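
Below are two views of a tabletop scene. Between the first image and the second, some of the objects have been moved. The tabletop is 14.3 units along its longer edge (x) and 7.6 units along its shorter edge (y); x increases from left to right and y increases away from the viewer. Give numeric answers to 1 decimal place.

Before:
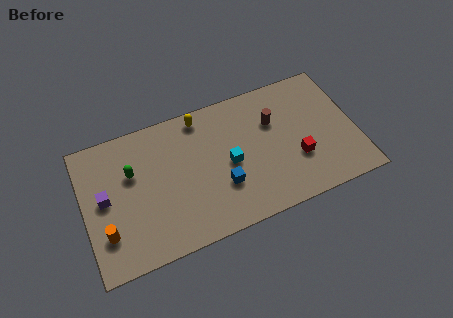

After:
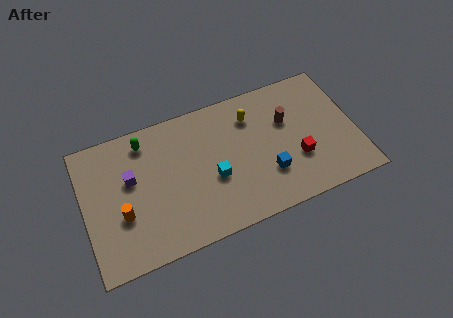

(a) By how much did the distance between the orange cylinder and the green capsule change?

+0.7

The distance was about 3.2 in the first image and 3.9 in the second, so they moved 0.7 units further apart.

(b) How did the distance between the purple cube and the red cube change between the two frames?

-1.3

Before: roughly 10.1 units apart; after: 8.8. That's 1.3 units closer together.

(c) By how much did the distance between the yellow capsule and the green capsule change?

+1.4

Before: roughly 4.2 units apart; after: 5.6. That's 1.4 units further apart.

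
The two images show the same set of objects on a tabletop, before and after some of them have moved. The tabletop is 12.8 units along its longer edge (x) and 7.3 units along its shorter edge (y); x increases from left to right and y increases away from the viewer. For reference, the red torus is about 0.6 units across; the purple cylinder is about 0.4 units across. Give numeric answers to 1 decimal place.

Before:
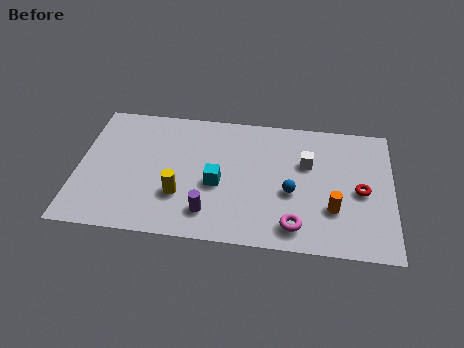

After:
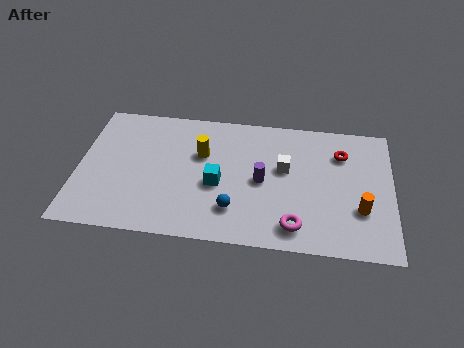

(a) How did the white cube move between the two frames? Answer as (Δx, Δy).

(-0.9, -0.4)

From the two frames, the white cube sits at roughly (9.3, 4.7) before and (8.4, 4.3) after.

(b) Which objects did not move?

the cyan cube and the magenta torus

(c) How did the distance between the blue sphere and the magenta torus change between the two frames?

+0.8

The distance was about 1.8 in the first image and 2.6 in the second, so they moved 0.8 units further apart.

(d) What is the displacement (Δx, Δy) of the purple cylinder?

(2.1, 2.0)

The purple cylinder started near (5.4, 1.5) and ended near (7.5, 3.5).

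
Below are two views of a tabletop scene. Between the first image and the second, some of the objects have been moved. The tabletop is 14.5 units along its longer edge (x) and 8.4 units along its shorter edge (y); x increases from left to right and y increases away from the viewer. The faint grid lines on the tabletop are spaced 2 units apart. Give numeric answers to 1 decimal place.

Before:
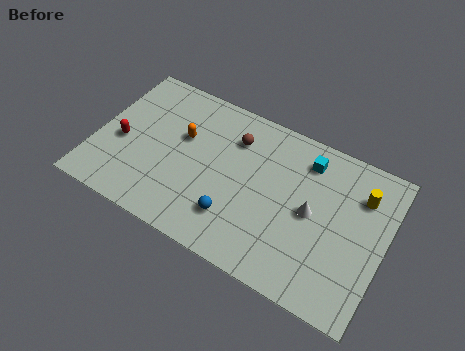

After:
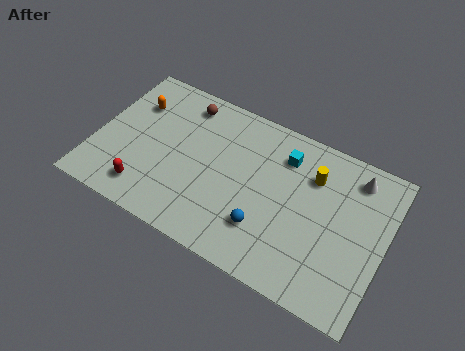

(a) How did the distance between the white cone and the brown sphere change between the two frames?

+4.0

They were about 4.7 units apart before and 8.7 after — 4.0 units further apart.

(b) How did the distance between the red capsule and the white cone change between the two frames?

+1.6

They were about 9.6 units apart before and 11.2 after — 1.6 units further apart.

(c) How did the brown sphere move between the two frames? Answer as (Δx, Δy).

(-2.7, 0.8)

From the two frames, the brown sphere sits at roughly (6.7, 6.3) before and (4.0, 7.1) after.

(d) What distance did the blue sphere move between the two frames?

1.5

The blue sphere was near (7.3, 2.1) before and (8.8, 2.3) after, so it travelled √(1.5² + 0.2²) ≈ 1.5 units.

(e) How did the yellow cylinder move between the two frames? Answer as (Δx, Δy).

(-2.4, -0.1)

From the two frames, the yellow cylinder sits at roughly (13.1, 6.2) before and (10.7, 6.1) after.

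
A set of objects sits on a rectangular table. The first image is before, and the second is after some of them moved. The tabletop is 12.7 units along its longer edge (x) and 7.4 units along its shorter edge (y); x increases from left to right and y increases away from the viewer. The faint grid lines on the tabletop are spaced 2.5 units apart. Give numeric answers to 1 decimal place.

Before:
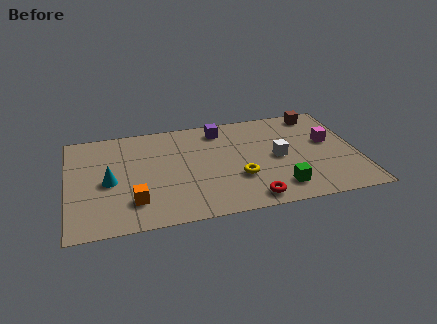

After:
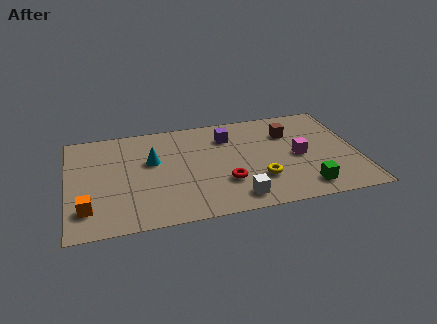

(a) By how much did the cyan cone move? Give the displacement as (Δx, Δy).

(1.9, 1.1)

From the two frames, the cyan cone sits at roughly (1.8, 3.4) before and (3.7, 4.5) after.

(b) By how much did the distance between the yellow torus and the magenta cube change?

-2.3

Before: roughly 4.5 units apart; after: 2.2. That's 2.3 units closer together.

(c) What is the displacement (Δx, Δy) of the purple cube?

(0.3, -0.6)

The purple cube started near (6.8, 6.2) and ended near (7.1, 5.6).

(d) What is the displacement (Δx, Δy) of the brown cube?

(-1.4, -1.2)

The brown cube started near (11.2, 6.5) and ended near (9.8, 5.3).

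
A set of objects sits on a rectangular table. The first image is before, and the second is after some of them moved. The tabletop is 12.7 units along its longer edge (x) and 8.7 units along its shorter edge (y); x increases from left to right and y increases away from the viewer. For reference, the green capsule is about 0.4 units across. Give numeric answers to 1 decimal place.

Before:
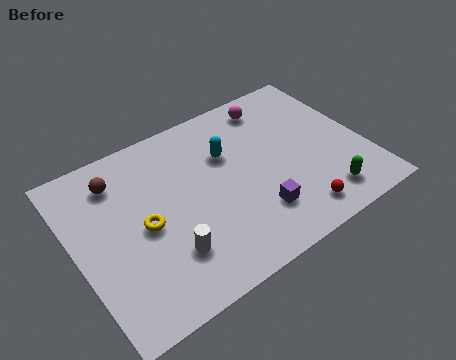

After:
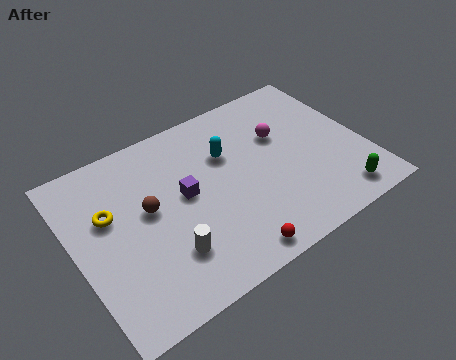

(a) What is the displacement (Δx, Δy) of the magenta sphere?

(0.0, -1.8)

The magenta sphere was at about (9.3, 7.4) and moved to about (9.3, 5.6).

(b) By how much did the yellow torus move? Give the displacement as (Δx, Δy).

(-1.3, 1.3)

The yellow torus started near (2.9, 4.1) and ended near (1.6, 5.4).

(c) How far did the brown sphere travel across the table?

2.3

The brown sphere moved from about (2.2, 6.9) to (3.2, 4.8), a distance of √(1.0² + 2.1²) ≈ 2.3.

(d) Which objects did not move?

the cyan capsule and the white cylinder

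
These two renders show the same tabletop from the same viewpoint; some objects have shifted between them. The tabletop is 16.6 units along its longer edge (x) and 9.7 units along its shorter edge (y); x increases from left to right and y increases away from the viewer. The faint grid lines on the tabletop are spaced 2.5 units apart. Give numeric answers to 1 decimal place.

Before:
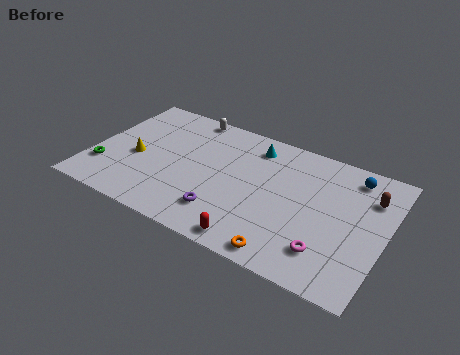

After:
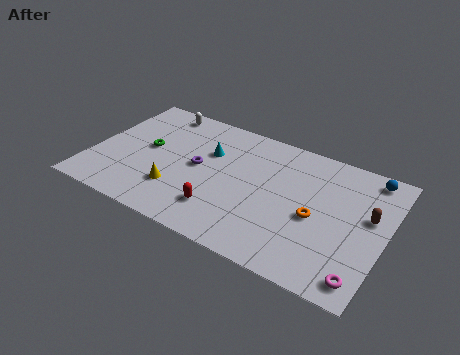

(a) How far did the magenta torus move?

2.2

From (13.7, 2.2) to (15.7, 1.3), the magenta torus covered √(2.0² + 0.9²) ≈ 2.2 units.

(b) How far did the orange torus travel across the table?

3.5

The orange torus was near (11.6, 1.0) before and (12.8, 4.3) after, so it travelled √(1.2² + 3.3²) ≈ 3.5 units.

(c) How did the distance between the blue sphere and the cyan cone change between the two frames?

+3.6

Before: roughly 5.6 units apart; after: 9.2. That's 3.6 units further apart.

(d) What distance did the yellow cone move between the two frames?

3.0

The yellow cone was near (2.5, 4.2) before and (5.1, 2.7) after, so it travelled √(2.6² + 1.5²) ≈ 3.0 units.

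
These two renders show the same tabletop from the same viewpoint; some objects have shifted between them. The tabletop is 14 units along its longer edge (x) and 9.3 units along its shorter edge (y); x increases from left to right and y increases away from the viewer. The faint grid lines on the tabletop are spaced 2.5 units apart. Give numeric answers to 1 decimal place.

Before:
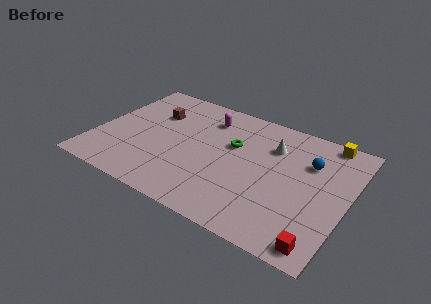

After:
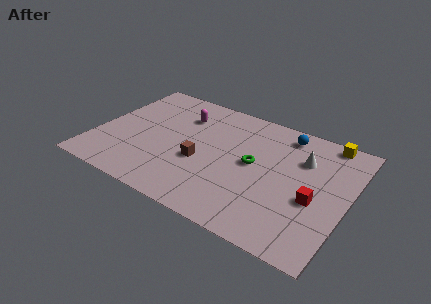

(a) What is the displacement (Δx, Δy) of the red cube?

(-0.7, 2.8)

The red cube was at about (13.0, 1.0) and moved to about (12.3, 3.8).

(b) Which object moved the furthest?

the brown cube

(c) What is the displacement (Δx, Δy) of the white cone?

(1.7, -0.2)

From the two frames, the white cone sits at roughly (9.6, 6.7) before and (11.3, 6.5) after.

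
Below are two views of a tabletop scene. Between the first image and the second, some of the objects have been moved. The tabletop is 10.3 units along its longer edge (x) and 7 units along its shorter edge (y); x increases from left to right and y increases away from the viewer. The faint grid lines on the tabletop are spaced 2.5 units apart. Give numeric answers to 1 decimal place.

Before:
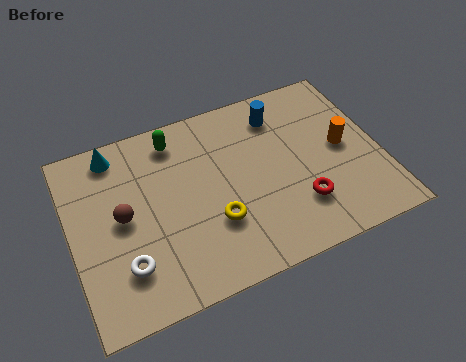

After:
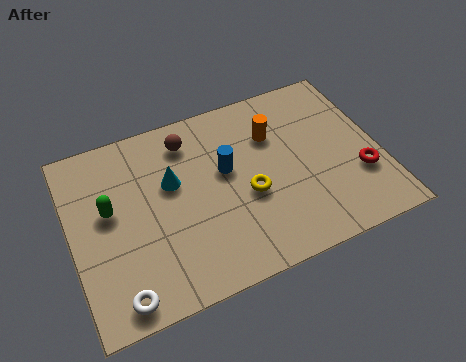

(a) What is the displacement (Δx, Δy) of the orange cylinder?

(-2.2, 1.3)

From the two frames, the orange cylinder sits at roughly (9.1, 3.6) before and (6.9, 4.9) after.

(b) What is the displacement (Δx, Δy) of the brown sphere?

(2.4, 2.1)

The brown sphere started near (1.7, 3.6) and ended near (4.1, 5.7).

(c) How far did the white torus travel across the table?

1.0

The white torus moved from about (1.6, 1.8) to (1.3, 0.8), a distance of √(0.3² + 1.0²) ≈ 1.0.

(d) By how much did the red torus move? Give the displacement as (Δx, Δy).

(2.1, 0.4)

The red torus was at about (7.4, 1.9) and moved to about (9.5, 2.3).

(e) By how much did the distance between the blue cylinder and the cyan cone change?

-3.7

The distance was about 5.5 in the first image and 1.8 in the second, so they moved 3.7 units closer together.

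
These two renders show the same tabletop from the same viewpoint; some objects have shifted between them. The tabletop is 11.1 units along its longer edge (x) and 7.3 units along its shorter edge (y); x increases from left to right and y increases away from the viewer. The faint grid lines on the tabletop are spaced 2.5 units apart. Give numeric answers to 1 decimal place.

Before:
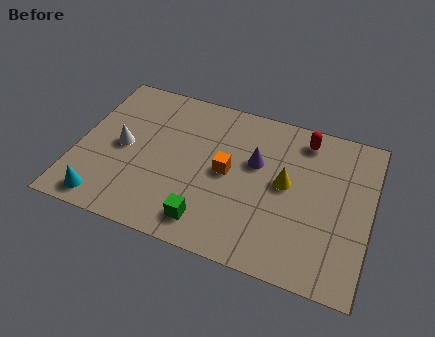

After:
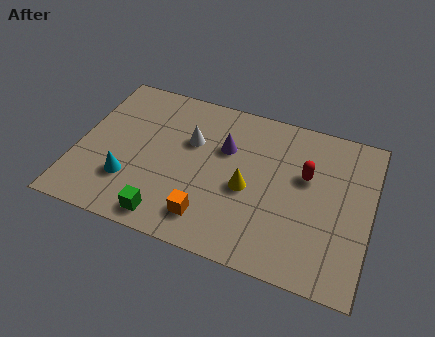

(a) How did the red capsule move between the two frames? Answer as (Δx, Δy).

(0.2, -1.7)

The red capsule started near (8.4, 6.2) and ended near (8.6, 4.5).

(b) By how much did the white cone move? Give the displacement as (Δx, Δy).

(2.5, 1.1)

The white cone was at about (1.7, 3.6) and moved to about (4.2, 4.7).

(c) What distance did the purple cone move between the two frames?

1.2

The purple cone moved from about (6.7, 4.5) to (5.5, 4.8), a distance of √(1.2² + 0.3²) ≈ 1.2.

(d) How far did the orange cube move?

2.4

From (5.7, 3.7) to (5.2, 1.4), the orange cube covered √(0.5² + 2.3²) ≈ 2.4 units.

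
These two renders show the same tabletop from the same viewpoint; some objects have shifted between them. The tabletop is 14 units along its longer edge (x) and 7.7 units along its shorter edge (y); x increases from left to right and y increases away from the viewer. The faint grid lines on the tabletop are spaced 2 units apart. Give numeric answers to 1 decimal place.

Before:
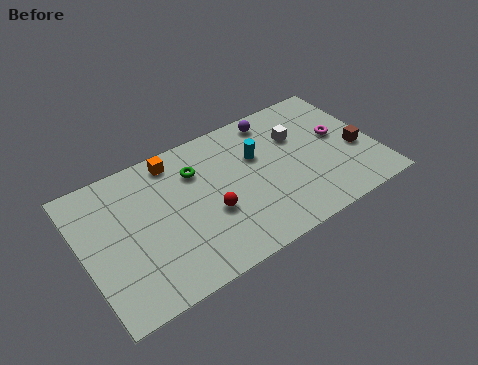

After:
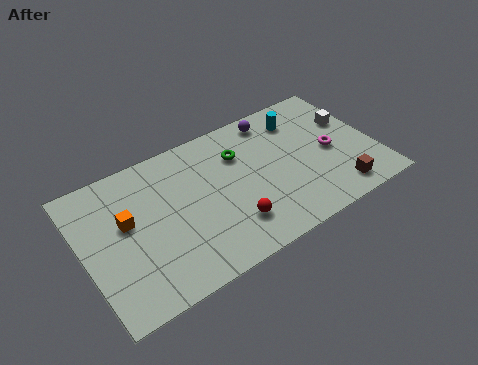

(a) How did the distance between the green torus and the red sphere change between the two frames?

+1.1

They were about 2.6 units apart before and 3.7 after — 1.1 units further apart.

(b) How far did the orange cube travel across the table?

3.4

The orange cube was near (4.7, 6.7) before and (2.1, 4.5) after, so it travelled √(2.6² + 2.2²) ≈ 3.4 units.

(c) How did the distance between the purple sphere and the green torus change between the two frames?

-1.9

Before: roughly 4.1 units apart; after: 2.2. That's 1.9 units closer together.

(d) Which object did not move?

the purple sphere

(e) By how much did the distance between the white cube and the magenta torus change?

-0.3

They were about 2.1 units apart before and 1.8 after — 0.3 units closer together.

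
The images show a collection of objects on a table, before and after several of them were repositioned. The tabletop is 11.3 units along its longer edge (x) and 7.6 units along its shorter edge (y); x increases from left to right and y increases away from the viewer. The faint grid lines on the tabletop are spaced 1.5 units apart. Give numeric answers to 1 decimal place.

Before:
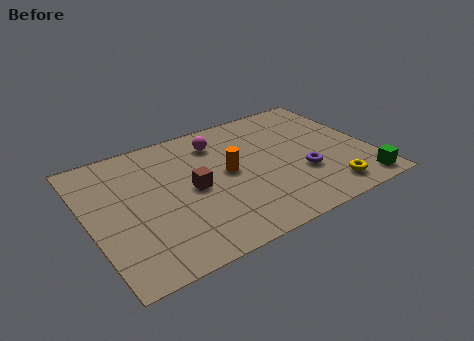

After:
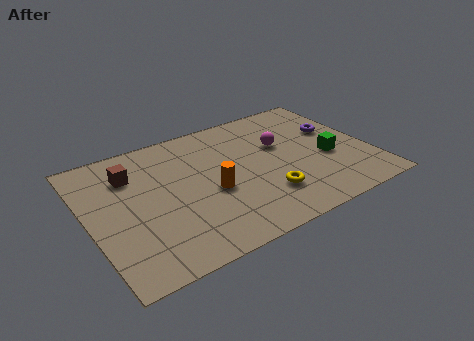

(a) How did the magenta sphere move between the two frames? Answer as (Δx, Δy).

(2.4, -1.3)

The magenta sphere started near (5.5, 6.0) and ended near (7.9, 4.7).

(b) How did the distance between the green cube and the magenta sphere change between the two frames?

-4.8

The distance was about 7.1 in the first image and 2.3 in the second, so they moved 4.8 units closer together.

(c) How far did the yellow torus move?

2.5

The yellow torus was near (9.2, 1.2) before and (6.8, 2.0) after, so it travelled √(2.4² + 0.8²) ≈ 2.5 units.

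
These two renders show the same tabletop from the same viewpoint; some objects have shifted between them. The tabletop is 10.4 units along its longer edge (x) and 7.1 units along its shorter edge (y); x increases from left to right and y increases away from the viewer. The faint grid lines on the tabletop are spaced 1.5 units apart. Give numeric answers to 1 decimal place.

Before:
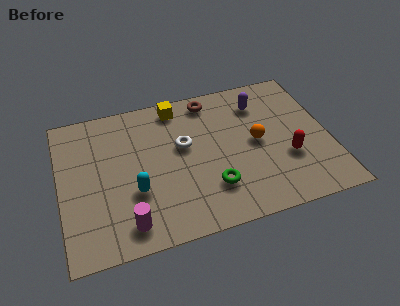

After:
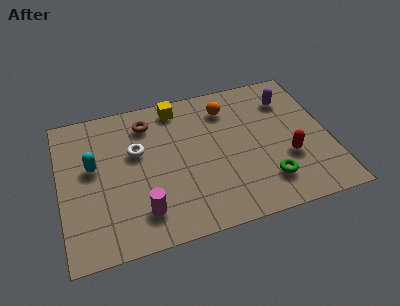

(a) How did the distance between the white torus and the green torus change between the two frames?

+3.1

Before: roughly 2.5 units apart; after: 5.6. That's 3.1 units further apart.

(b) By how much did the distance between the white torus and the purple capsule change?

+2.7

They were about 3.4 units apart before and 6.1 after — 2.7 units further apart.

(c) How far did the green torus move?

2.1

The green torus was near (5.7, 1.9) before and (7.8, 1.6) after, so it travelled √(2.1² + 0.3²) ≈ 2.1 units.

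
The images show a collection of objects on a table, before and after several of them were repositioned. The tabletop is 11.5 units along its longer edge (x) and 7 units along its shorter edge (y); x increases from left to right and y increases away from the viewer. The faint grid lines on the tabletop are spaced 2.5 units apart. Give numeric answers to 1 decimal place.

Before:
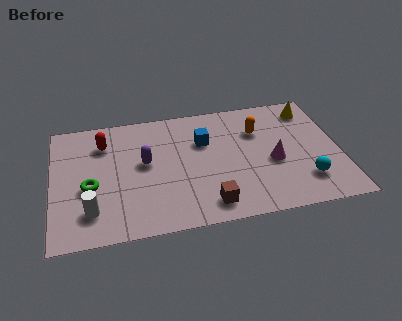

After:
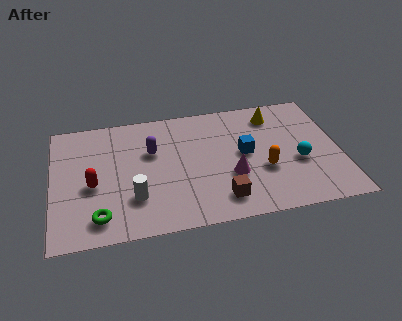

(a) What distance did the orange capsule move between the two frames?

2.3

The orange capsule was near (8.3, 4.9) before and (8.4, 2.6) after, so it travelled √(0.1² + 2.3²) ≈ 2.3 units.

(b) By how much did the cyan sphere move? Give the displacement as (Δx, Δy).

(-0.2, 1.1)

The cyan sphere started near (10.0, 1.7) and ended near (9.8, 2.8).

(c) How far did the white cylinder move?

1.7

From (1.5, 1.6) to (3.2, 2.0), the white cylinder covered √(1.7² + 0.4²) ≈ 1.7 units.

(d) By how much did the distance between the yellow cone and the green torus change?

-1.0

Before: roughly 9.5 units apart; after: 8.5. That's 1.0 units closer together.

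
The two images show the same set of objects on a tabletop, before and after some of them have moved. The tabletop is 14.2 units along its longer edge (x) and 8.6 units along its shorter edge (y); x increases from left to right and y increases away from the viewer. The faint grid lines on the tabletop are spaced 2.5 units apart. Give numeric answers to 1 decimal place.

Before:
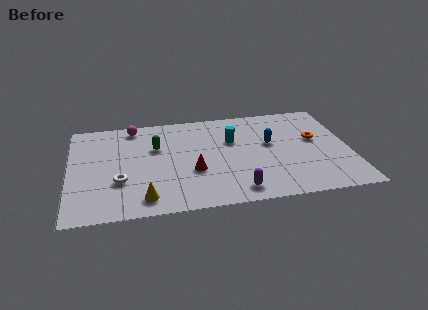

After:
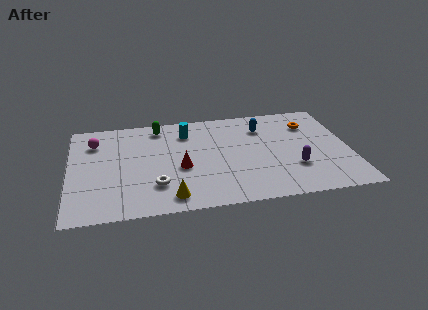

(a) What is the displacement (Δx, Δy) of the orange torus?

(-0.2, 1.4)

The orange torus started near (12.5, 5.0) and ended near (12.3, 6.4).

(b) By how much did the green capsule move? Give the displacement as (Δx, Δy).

(0.2, 1.8)

The green capsule was at about (4.4, 5.6) and moved to about (4.6, 7.4).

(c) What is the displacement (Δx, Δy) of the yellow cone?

(1.3, -0.1)

The yellow cone was at about (3.7, 1.3) and moved to about (5.0, 1.2).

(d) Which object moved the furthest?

the purple capsule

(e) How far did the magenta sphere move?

2.3

From (3.3, 7.6) to (1.3, 6.5), the magenta sphere covered √(2.0² + 1.1²) ≈ 2.3 units.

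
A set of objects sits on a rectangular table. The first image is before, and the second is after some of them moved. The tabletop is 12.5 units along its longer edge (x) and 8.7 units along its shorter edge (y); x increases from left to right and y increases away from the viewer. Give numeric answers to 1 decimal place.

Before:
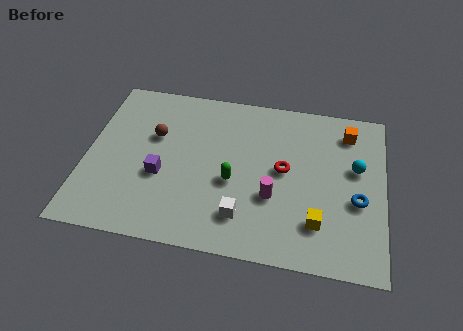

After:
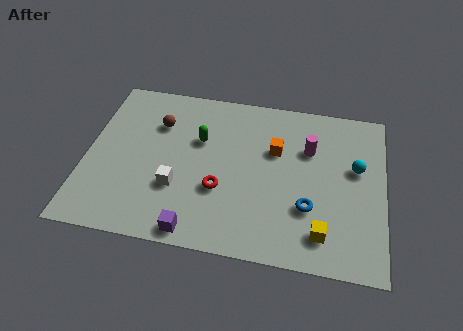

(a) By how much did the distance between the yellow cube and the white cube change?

+3.1

They were about 3.1 units apart before and 6.2 after — 3.1 units further apart.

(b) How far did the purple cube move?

3.1

From (3.2, 3.4) to (4.8, 0.8), the purple cube covered √(1.6² + 2.6²) ≈ 3.1 units.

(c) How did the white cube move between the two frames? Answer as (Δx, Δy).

(-2.8, 1.0)

From the two frames, the white cube sits at roughly (6.7, 1.9) before and (3.9, 2.9) after.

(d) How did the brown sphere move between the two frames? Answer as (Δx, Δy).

(0.1, 0.7)

The brown sphere started near (2.8, 5.5) and ended near (2.9, 6.2).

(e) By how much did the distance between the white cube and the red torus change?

-1.3

The distance was about 3.1 in the first image and 1.8 in the second, so they moved 1.3 units closer together.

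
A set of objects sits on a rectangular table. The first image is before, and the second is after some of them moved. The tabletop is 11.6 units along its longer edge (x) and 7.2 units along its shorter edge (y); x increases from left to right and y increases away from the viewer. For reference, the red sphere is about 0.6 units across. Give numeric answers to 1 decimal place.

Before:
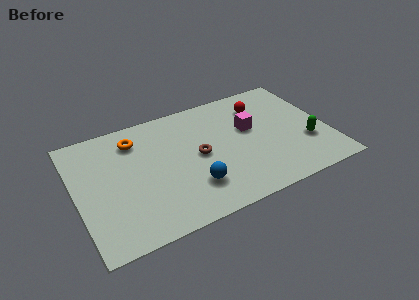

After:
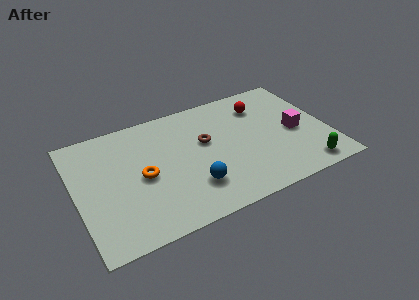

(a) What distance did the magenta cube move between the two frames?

2.2

The magenta cube moved from about (8.1, 4.3) to (10.1, 3.3), a distance of √(2.0² + 1.0²) ≈ 2.2.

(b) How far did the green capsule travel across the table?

1.5

The green capsule was near (10.5, 2.4) before and (10.2, 0.9) after, so it travelled √(0.3² + 1.5²) ≈ 1.5 units.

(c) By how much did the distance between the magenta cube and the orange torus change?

+1.7

They were about 5.4 units apart before and 7.1 after — 1.7 units further apart.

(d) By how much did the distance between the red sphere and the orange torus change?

+0.3

The distance was about 5.9 in the first image and 6.2 in the second, so they moved 0.3 units further apart.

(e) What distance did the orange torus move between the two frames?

2.3

From (2.9, 5.7) to (3.0, 3.4), the orange torus covered √(0.1² + 2.3²) ≈ 2.3 units.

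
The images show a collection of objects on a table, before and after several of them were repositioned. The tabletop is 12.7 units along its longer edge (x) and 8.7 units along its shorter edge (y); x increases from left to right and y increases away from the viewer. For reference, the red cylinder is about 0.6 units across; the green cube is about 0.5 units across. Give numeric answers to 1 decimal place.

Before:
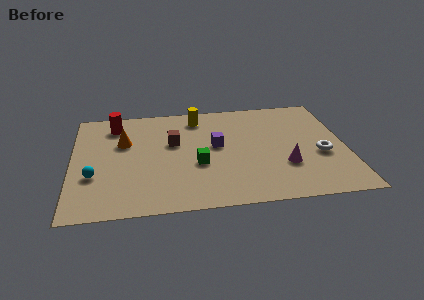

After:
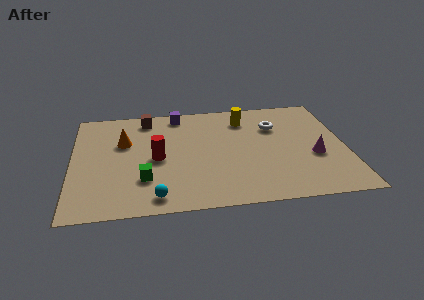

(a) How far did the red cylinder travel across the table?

3.6

The red cylinder was near (2.0, 7.1) before and (3.9, 4.1) after, so it travelled √(1.9² + 3.0²) ≈ 3.6 units.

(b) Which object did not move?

the orange cone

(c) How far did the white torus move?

3.3

The white torus was near (11.5, 3.5) before and (9.5, 6.1) after, so it travelled √(2.0² + 2.6²) ≈ 3.3 units.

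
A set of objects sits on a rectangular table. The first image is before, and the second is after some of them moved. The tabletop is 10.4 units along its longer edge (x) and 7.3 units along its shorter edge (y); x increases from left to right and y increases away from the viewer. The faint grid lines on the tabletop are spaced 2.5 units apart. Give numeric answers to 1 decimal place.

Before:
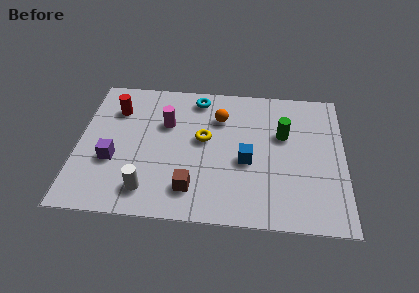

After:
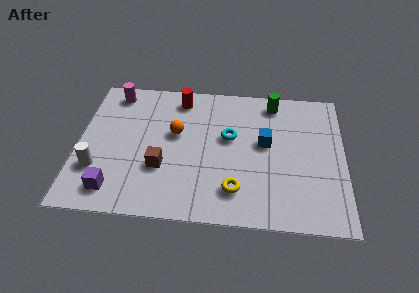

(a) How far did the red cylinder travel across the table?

2.6

From (1.4, 5.4) to (3.9, 6.2), the red cylinder covered √(2.5² + 0.8²) ≈ 2.6 units.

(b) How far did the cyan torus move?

2.4

The cyan torus was near (4.6, 6.3) before and (5.9, 4.3) after, so it travelled √(1.3² + 2.0²) ≈ 2.4 units.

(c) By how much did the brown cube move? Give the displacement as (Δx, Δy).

(-1.2, 1.0)

From the two frames, the brown cube sits at roughly (4.5, 1.5) before and (3.3, 2.5) after.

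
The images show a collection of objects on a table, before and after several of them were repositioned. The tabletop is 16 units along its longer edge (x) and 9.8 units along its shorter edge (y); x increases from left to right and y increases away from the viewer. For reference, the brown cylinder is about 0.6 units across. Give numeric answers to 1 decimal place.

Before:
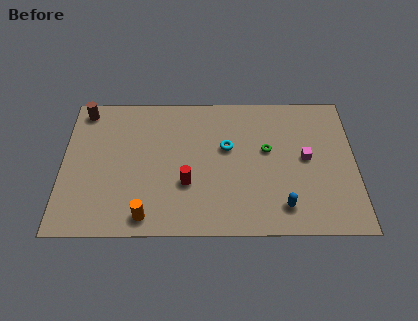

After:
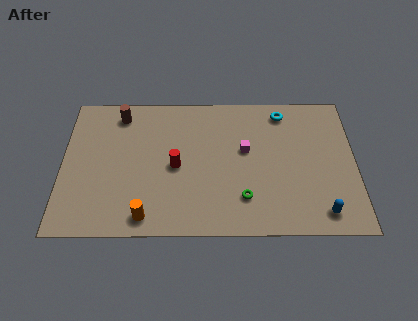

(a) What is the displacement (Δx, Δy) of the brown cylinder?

(2.0, -0.3)

From the two frames, the brown cylinder sits at roughly (1.1, 8.6) before and (3.1, 8.3) after.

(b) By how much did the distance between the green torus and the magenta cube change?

+1.1

The distance was about 2.2 in the first image and 3.3 in the second, so they moved 1.1 units further apart.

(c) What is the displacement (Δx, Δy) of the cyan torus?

(3.1, 2.5)

From the two frames, the cyan torus sits at roughly (9.0, 5.9) before and (12.1, 8.4) after.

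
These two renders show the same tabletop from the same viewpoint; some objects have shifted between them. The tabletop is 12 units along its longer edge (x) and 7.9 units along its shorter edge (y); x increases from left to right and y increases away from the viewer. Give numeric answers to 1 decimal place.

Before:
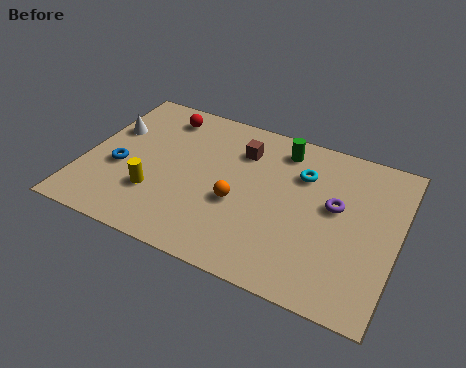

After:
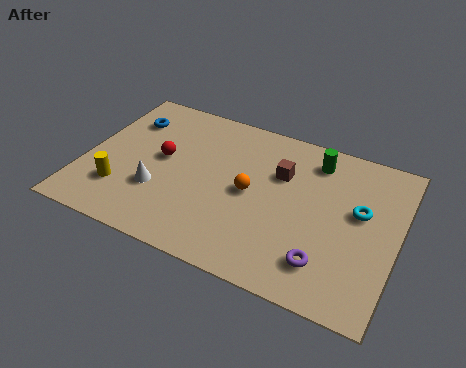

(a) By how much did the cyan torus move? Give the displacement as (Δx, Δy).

(2.3, -1.0)

The cyan torus was at about (8.2, 5.6) and moved to about (10.5, 4.6).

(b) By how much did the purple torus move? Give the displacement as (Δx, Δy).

(-0.1, -2.8)

The purple torus started near (9.6, 4.5) and ended near (9.5, 1.7).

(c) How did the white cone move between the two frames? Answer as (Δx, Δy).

(2.2, -2.5)

From the two frames, the white cone sits at roughly (0.8, 5.1) before and (3.0, 2.6) after.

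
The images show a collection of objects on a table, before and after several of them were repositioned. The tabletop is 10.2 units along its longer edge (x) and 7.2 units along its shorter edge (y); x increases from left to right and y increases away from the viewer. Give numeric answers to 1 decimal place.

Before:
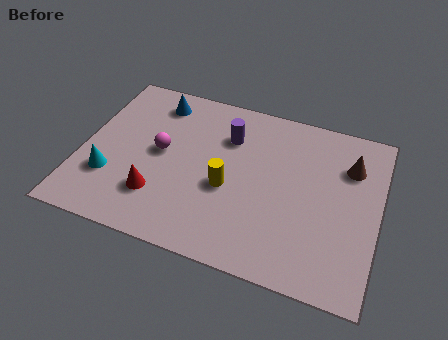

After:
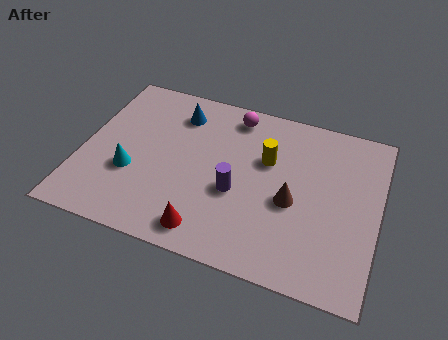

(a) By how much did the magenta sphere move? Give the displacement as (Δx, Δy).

(2.3, 2.4)

From the two frames, the magenta sphere sits at roughly (2.7, 3.8) before and (5.0, 6.2) after.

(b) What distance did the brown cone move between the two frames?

2.8

From (9.1, 5.2) to (7.3, 3.1), the brown cone covered √(1.8² + 2.1²) ≈ 2.8 units.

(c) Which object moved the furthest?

the magenta sphere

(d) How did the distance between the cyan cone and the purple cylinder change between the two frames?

-1.2

The distance was about 4.8 in the first image and 3.6 in the second, so they moved 1.2 units closer together.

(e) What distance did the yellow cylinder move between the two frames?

2.0

The yellow cylinder was near (5.1, 3.0) before and (6.3, 4.6) after, so it travelled √(1.2² + 1.6²) ≈ 2.0 units.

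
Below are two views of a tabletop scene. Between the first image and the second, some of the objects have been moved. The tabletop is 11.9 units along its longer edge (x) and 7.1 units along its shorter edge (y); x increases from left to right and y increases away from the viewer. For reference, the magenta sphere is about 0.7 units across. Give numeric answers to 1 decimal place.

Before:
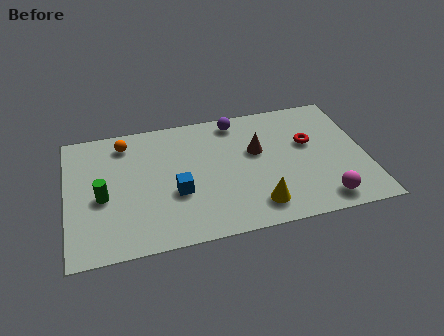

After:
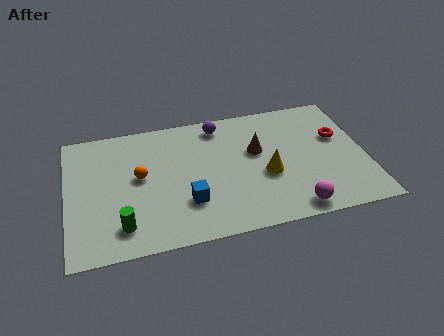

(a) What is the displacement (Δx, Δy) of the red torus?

(1.2, 0.1)

The red torus started near (9.7, 4.3) and ended near (10.9, 4.4).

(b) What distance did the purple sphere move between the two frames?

0.7

The purple sphere moved from about (6.9, 6.2) to (6.2, 6.1), a distance of √(0.7² + 0.1²) ≈ 0.7.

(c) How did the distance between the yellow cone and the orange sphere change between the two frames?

-1.7

The distance was about 6.8 in the first image and 5.1 in the second, so they moved 1.7 units closer together.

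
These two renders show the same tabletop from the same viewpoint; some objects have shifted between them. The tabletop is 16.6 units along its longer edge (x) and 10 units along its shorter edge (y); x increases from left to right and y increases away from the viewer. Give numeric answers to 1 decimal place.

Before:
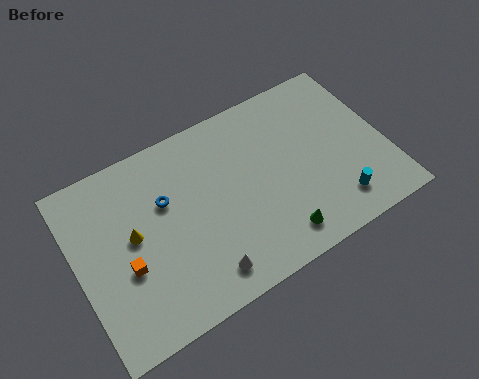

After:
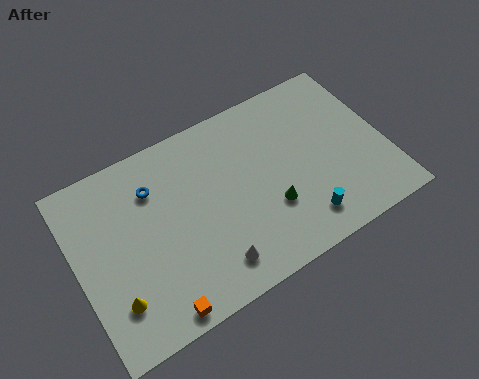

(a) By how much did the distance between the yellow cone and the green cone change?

+0.4

The distance was about 8.1 in the first image and 8.5 in the second, so they moved 0.4 units further apart.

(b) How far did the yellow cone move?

3.2

From (3.0, 5.4) to (1.6, 2.5), the yellow cone covered √(1.4² + 2.9²) ≈ 3.2 units.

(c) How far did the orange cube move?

3.2

From (2.4, 3.9) to (3.6, 0.9), the orange cube covered √(1.2² + 3.0²) ≈ 3.2 units.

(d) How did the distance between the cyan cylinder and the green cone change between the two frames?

-1.2

The distance was about 3.3 in the first image and 2.1 in the second, so they moved 1.2 units closer together.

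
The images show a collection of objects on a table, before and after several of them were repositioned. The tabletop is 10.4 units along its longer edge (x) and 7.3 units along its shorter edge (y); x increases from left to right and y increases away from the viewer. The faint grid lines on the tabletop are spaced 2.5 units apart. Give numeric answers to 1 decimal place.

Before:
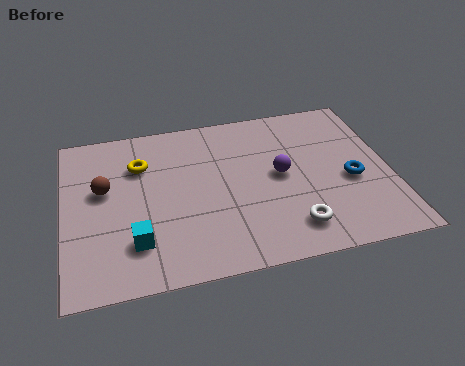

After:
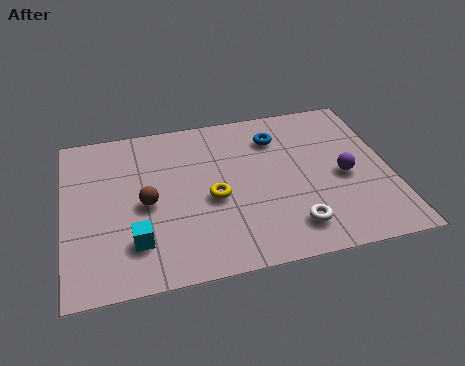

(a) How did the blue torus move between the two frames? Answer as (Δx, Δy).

(-2.2, 2.5)

From the two frames, the blue torus sits at roughly (9.1, 3.1) before and (6.9, 5.6) after.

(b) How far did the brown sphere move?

1.6

The brown sphere moved from about (1.3, 4.3) to (2.6, 3.4), a distance of √(1.3² + 0.9²) ≈ 1.6.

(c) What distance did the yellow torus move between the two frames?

3.0

From (2.5, 5.2) to (4.7, 3.2), the yellow torus covered √(2.2² + 2.0²) ≈ 3.0 units.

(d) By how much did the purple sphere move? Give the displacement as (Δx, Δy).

(2.0, -0.5)

The purple sphere was at about (6.9, 3.8) and moved to about (8.9, 3.3).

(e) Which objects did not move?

the white torus and the cyan cube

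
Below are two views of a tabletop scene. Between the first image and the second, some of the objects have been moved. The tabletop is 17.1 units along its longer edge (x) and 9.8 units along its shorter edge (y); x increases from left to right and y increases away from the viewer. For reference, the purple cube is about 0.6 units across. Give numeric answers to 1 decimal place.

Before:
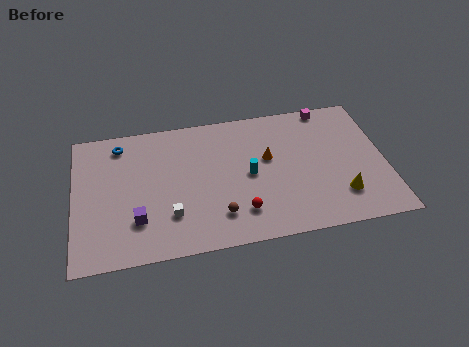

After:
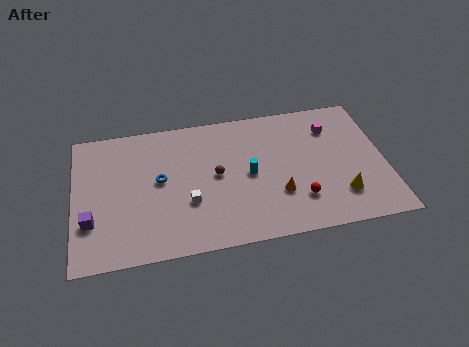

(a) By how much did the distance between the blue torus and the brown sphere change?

-4.9

Before: roughly 8.0 units apart; after: 3.1. That's 4.9 units closer together.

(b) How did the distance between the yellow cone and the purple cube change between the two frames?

+2.5

Before: roughly 11.1 units apart; after: 13.6. That's 2.5 units further apart.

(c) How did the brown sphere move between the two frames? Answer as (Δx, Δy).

(0.0, 2.9)

From the two frames, the brown sphere sits at roughly (7.8, 2.2) before and (7.8, 5.1) after.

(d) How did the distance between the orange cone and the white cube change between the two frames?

-1.4

They were about 6.3 units apart before and 4.9 after — 1.4 units closer together.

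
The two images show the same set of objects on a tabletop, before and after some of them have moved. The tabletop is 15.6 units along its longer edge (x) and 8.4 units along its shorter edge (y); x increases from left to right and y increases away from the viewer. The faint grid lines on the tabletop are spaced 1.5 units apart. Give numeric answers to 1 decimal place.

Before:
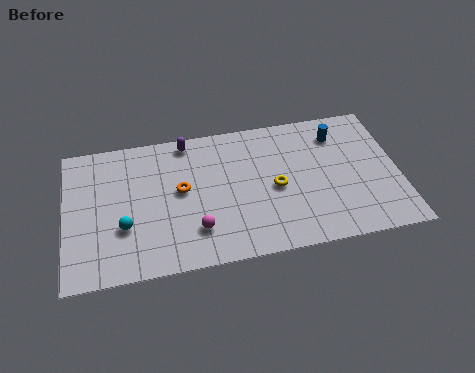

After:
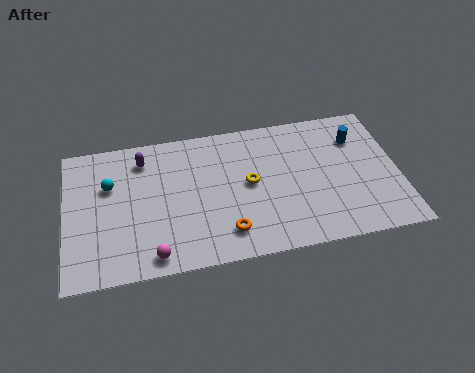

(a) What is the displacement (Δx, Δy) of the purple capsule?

(-2.1, -0.7)

From the two frames, the purple capsule sits at roughly (5.8, 7.5) before and (3.7, 6.8) after.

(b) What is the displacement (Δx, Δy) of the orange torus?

(2.0, -2.9)

The orange torus was at about (5.4, 4.6) and moved to about (7.4, 1.7).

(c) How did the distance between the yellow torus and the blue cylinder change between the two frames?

+1.4

They were about 4.1 units apart before and 5.5 after — 1.4 units further apart.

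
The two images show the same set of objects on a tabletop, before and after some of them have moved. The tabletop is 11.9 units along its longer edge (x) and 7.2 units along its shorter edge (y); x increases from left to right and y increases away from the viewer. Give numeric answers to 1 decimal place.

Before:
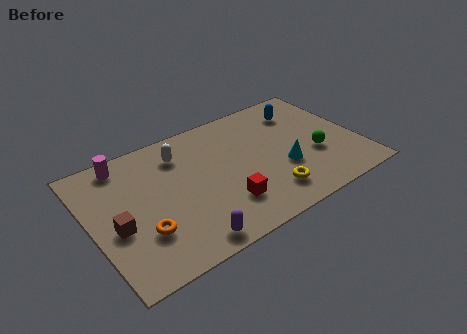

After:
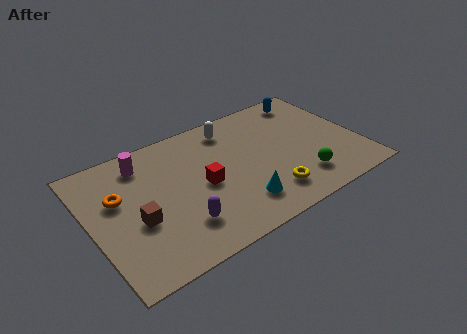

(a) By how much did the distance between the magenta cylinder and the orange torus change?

-2.2

Before: roughly 4.1 units apart; after: 1.9. That's 2.2 units closer together.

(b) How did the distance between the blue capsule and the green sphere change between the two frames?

+1.9

The distance was about 2.9 in the first image and 4.8 in the second, so they moved 1.9 units further apart.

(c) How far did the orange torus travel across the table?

2.4

From (2.0, 2.2) to (1.3, 4.5), the orange torus covered √(0.7² + 2.3²) ≈ 2.4 units.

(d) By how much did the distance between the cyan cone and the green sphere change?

+1.3

They were about 1.5 units apart before and 2.8 after — 1.3 units further apart.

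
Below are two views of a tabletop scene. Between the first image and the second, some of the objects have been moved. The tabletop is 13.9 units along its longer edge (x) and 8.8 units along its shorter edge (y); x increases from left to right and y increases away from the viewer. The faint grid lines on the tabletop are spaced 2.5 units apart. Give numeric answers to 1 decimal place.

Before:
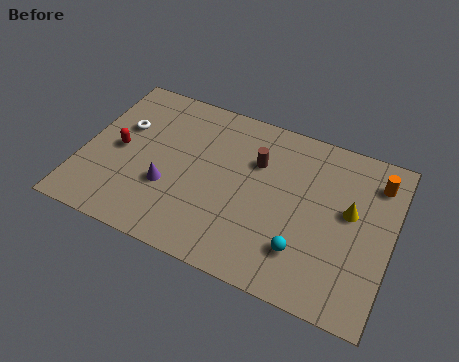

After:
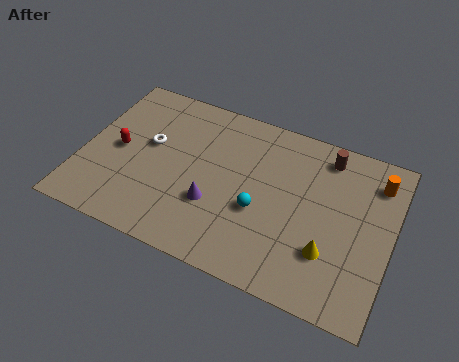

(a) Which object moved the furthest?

the brown cylinder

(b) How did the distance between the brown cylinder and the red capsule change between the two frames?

+3.3

The distance was about 6.3 in the first image and 9.6 in the second, so they moved 3.3 units further apart.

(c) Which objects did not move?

the orange cylinder and the red capsule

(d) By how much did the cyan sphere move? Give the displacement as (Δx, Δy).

(-2.1, 1.3)

From the two frames, the cyan sphere sits at roughly (10.2, 2.2) before and (8.1, 3.5) after.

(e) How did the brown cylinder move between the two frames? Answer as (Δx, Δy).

(3.0, 1.5)

The brown cylinder started near (7.7, 6.0) and ended near (10.7, 7.5).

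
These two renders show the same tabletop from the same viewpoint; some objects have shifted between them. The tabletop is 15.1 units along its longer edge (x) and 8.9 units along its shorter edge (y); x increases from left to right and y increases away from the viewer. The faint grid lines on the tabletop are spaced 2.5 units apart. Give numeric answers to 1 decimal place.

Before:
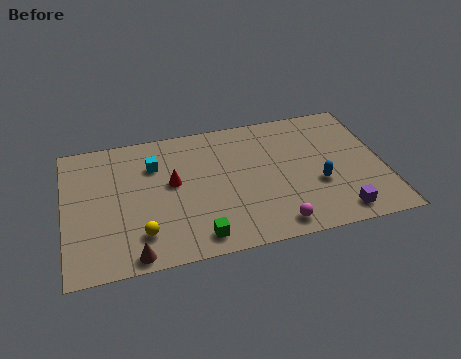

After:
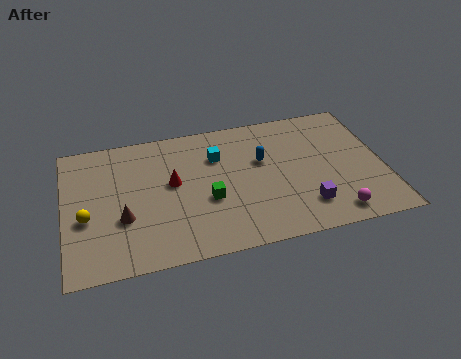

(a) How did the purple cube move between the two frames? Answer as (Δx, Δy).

(-1.5, 0.8)

The purple cube was at about (12.7, 1.2) and moved to about (11.2, 2.0).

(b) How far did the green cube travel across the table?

2.4

The green cube moved from about (6.1, 1.2) to (6.7, 3.5), a distance of √(0.6² + 2.3²) ≈ 2.4.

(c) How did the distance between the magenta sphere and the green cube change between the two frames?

+2.6

They were about 3.6 units apart before and 6.2 after — 2.6 units further apart.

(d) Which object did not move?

the red cone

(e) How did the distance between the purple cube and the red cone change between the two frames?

-1.7

The distance was about 8.5 in the first image and 6.8 in the second, so they moved 1.7 units closer together.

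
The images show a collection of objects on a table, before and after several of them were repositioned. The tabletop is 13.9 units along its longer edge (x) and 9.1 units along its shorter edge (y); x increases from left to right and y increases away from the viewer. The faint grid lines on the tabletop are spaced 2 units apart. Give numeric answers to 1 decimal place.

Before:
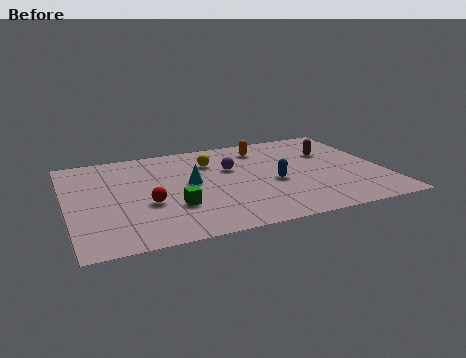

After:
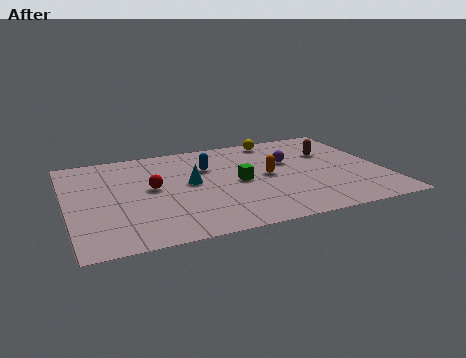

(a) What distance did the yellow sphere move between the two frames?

3.4

From (6.5, 6.7) to (9.6, 8.1), the yellow sphere covered √(3.1² + 1.4²) ≈ 3.4 units.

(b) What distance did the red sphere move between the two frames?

1.4

From (3.4, 3.5) to (3.7, 4.9), the red sphere covered √(0.3² + 1.4²) ≈ 1.4 units.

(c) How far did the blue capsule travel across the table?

3.5

The blue capsule was near (9.0, 3.9) before and (6.3, 6.2) after, so it travelled √(2.7² + 2.3²) ≈ 3.5 units.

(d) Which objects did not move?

the cyan cone and the brown capsule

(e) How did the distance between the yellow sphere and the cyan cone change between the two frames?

+3.2

Before: roughly 2.1 units apart; after: 5.3. That's 3.2 units further apart.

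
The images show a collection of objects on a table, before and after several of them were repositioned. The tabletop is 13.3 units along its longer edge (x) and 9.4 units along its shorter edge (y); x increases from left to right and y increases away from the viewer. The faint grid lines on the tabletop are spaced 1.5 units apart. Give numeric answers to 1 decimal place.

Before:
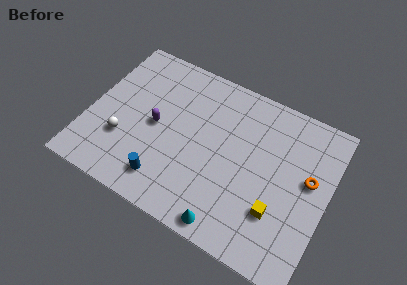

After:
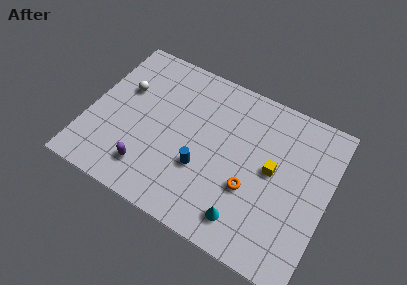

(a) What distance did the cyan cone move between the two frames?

1.1

The cyan cone was near (8.4, 0.9) before and (9.2, 1.6) after, so it travelled √(0.8² + 0.7²) ≈ 1.1 units.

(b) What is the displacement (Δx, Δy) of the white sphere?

(-0.4, 3.0)

The white sphere started near (2.1, 3.0) and ended near (1.7, 6.0).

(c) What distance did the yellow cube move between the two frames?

2.3

From (10.8, 2.8) to (10.2, 5.0), the yellow cube covered √(0.6² + 2.2²) ≈ 2.3 units.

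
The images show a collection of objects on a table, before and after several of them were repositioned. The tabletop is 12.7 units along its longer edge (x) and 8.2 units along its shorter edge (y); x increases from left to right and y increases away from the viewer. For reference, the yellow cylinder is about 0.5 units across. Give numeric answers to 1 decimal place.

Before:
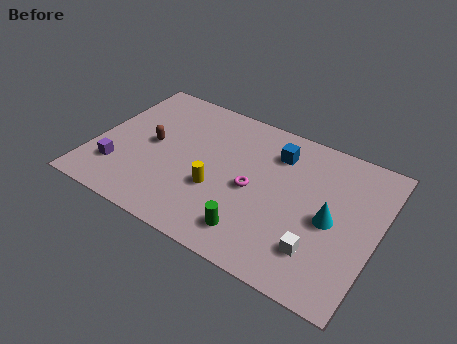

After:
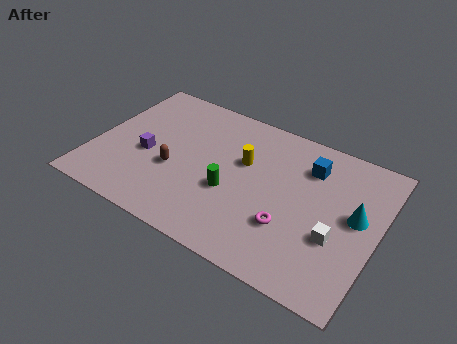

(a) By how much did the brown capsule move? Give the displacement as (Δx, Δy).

(1.2, -1.0)

The brown capsule started near (2.5, 4.2) and ended near (3.7, 3.2).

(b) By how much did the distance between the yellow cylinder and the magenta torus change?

+1.8

The distance was about 1.7 in the first image and 3.5 in the second, so they moved 1.8 units further apart.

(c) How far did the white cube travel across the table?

1.2

The white cube was near (10.4, 2.0) before and (11.0, 3.0) after, so it travelled √(0.6² + 1.0²) ≈ 1.2 units.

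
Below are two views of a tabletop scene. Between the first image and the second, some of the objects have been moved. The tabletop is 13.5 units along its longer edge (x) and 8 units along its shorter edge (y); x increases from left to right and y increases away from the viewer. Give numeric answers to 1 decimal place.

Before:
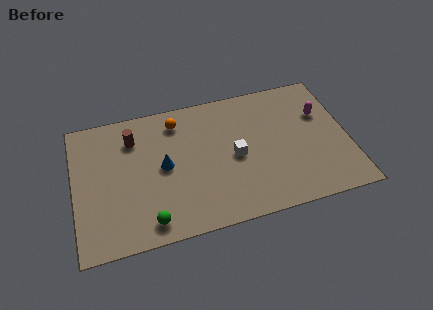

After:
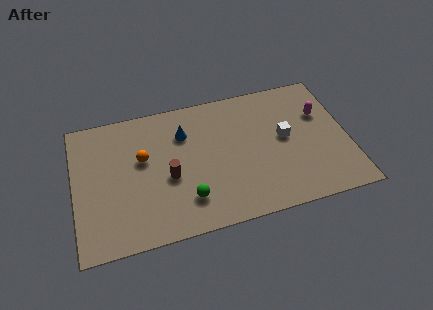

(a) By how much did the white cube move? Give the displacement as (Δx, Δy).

(2.5, 0.5)

The white cube was at about (7.9, 3.8) and moved to about (10.4, 4.3).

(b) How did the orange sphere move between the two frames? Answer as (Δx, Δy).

(-1.8, -1.8)

The orange sphere was at about (5.2, 6.6) and moved to about (3.4, 4.8).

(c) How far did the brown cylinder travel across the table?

3.1

From (3.0, 6.1) to (4.6, 3.4), the brown cylinder covered √(1.6² + 2.7²) ≈ 3.1 units.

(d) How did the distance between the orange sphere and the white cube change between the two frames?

+3.1

They were about 3.9 units apart before and 7.0 after — 3.1 units further apart.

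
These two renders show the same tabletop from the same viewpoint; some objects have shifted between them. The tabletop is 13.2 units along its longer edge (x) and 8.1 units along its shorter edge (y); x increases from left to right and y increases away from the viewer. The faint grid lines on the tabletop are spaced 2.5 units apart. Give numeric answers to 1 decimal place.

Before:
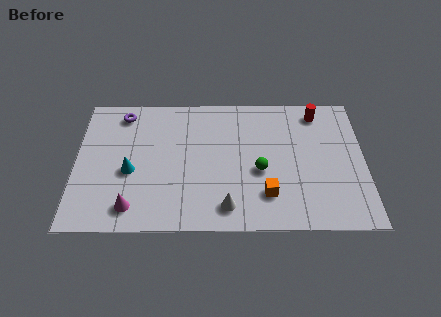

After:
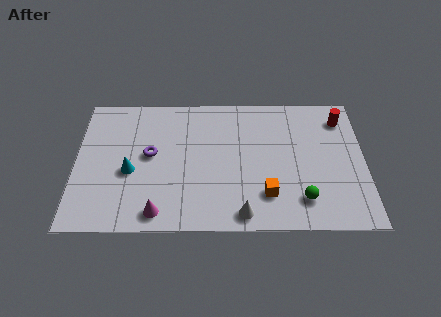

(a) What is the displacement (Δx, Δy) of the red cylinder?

(1.1, -0.4)

From the two frames, the red cylinder sits at roughly (11.1, 6.9) before and (12.2, 6.5) after.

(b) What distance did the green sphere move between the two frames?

2.5

The green sphere moved from about (8.4, 3.4) to (10.3, 1.7), a distance of √(1.9² + 1.7²) ≈ 2.5.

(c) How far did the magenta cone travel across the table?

1.2

The magenta cone moved from about (2.6, 1.3) to (3.8, 1.0), a distance of √(1.2² + 0.3²) ≈ 1.2.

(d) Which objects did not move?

the cyan cone and the orange cube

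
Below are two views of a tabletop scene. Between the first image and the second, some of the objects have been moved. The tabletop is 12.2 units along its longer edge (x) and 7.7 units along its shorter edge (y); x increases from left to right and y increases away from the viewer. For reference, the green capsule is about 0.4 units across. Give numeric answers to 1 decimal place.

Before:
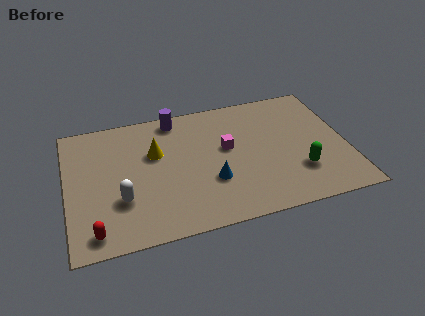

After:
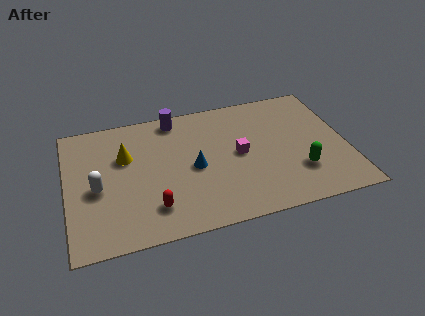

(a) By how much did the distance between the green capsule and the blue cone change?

+0.9

The distance was about 3.8 in the first image and 4.7 in the second, so they moved 0.9 units further apart.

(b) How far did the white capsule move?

1.3

The white capsule moved from about (2.3, 2.5) to (1.3, 3.4), a distance of √(1.0² + 0.9²) ≈ 1.3.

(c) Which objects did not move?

the green capsule and the purple cylinder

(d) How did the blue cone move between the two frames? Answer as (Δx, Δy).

(-0.7, 1.0)

The blue cone started near (6.2, 2.6) and ended near (5.5, 3.6).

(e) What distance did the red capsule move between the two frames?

2.6

The red capsule was near (1.1, 1.0) before and (3.6, 1.7) after, so it travelled √(2.5² + 0.7²) ≈ 2.6 units.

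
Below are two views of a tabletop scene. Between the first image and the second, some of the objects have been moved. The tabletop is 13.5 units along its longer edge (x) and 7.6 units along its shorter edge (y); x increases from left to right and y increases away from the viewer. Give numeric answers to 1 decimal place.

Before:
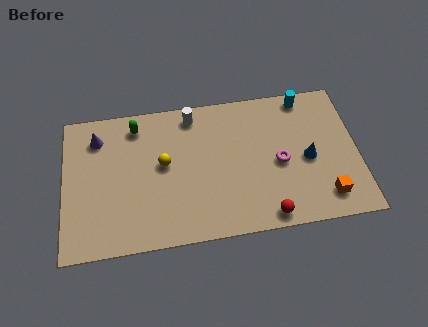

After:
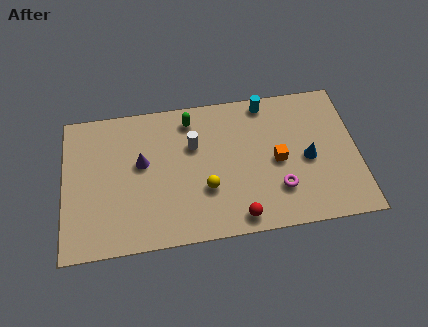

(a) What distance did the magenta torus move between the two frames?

1.4

From (9.9, 3.5) to (9.8, 2.1), the magenta torus covered √(0.1² + 1.4²) ≈ 1.4 units.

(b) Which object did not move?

the blue cone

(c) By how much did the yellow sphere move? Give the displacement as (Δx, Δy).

(1.9, -1.6)

From the two frames, the yellow sphere sits at roughly (4.6, 4.2) before and (6.5, 2.6) after.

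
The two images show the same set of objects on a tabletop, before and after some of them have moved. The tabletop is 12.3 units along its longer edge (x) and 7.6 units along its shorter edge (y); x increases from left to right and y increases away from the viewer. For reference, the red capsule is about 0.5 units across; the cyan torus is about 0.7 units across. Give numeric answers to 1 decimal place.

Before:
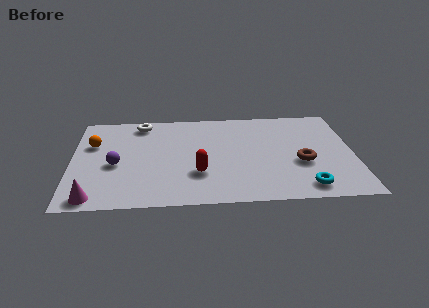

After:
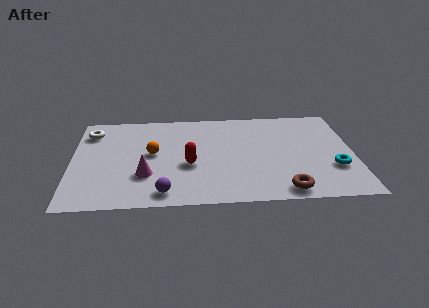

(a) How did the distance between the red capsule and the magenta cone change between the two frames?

-2.8

They were about 4.8 units apart before and 2.0 after — 2.8 units closer together.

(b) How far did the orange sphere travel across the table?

2.8

The orange sphere moved from about (0.9, 5.0) to (3.5, 4.1), a distance of √(2.6² + 0.9²) ≈ 2.8.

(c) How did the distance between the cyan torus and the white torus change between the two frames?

+2.2

Before: roughly 9.0 units apart; after: 11.2. That's 2.2 units further apart.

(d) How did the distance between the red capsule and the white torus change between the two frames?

+0.3

The distance was about 4.9 in the first image and 5.2 in the second, so they moved 0.3 units further apart.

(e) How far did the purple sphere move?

3.1

The purple sphere was near (1.9, 3.3) before and (4.0, 1.0) after, so it travelled √(2.1² + 2.3²) ≈ 3.1 units.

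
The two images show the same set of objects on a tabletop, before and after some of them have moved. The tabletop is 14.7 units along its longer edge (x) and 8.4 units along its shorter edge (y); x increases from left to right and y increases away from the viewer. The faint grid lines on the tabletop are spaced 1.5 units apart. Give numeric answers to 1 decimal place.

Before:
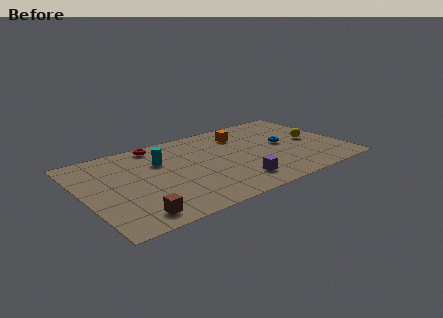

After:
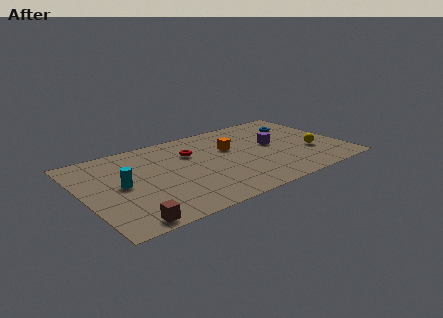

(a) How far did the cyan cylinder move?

2.8

The cyan cylinder was near (4.5, 5.7) before and (2.1, 4.3) after, so it travelled √(2.4² + 1.4²) ≈ 2.8 units.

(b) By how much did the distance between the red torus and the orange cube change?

-2.6

The distance was about 4.9 in the first image and 2.3 in the second, so they moved 2.6 units closer together.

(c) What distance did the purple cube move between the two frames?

4.0

From (8.2, 1.7) to (10.9, 4.6), the purple cube covered √(2.7² + 2.9²) ≈ 4.0 units.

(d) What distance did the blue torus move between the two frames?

2.0

From (11.5, 4.4) to (12.6, 6.1), the blue torus covered √(1.1² + 1.7²) ≈ 2.0 units.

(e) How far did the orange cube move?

1.5

From (9.4, 6.5) to (8.5, 5.3), the orange cube covered √(0.9² + 1.2²) ≈ 1.5 units.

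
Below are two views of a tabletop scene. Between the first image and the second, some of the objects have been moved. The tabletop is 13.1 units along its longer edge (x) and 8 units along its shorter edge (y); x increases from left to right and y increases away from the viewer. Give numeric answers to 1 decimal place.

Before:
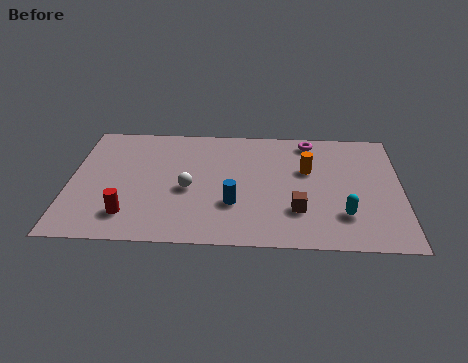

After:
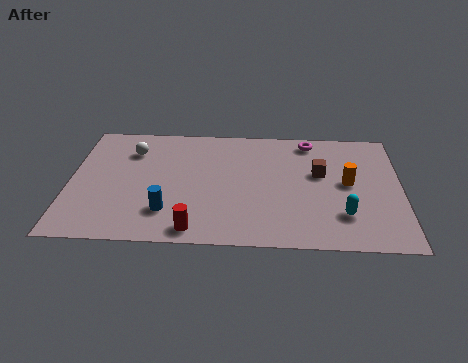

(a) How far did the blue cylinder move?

2.7

From (6.5, 2.6) to (3.9, 2.0), the blue cylinder covered √(2.6² + 0.6²) ≈ 2.7 units.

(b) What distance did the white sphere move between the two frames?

3.4

The white sphere was near (4.7, 3.5) before and (2.4, 6.0) after, so it travelled √(2.3² + 2.5²) ≈ 3.4 units.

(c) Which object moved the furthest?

the white sphere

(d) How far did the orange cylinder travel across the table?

1.8

The orange cylinder was near (9.4, 5.0) before and (11.0, 4.2) after, so it travelled √(1.6² + 0.8²) ≈ 1.8 units.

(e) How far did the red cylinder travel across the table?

2.7

The red cylinder was near (2.4, 1.7) before and (5.0, 0.9) after, so it travelled √(2.6² + 0.8²) ≈ 2.7 units.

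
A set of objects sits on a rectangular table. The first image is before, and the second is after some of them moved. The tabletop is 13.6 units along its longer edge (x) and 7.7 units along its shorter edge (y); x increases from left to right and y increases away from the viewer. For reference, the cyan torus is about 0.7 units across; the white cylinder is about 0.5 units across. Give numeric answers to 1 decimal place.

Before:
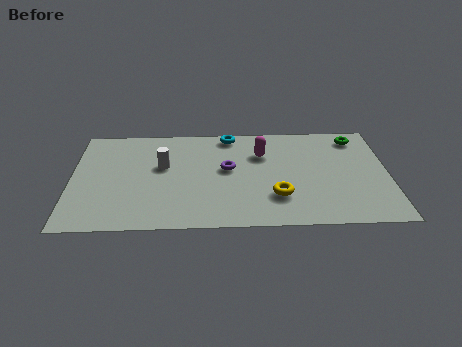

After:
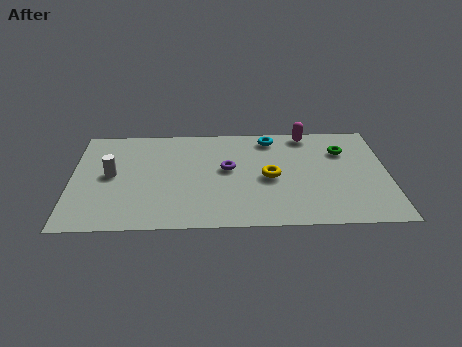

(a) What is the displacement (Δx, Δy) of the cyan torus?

(1.8, -0.3)

From the two frames, the cyan torus sits at roughly (6.8, 6.9) before and (8.6, 6.6) after.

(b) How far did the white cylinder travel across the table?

2.3

The white cylinder moved from about (3.9, 4.6) to (1.7, 4.0), a distance of √(2.2² + 0.6²) ≈ 2.3.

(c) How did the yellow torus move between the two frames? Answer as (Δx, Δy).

(-0.3, 1.4)

From the two frames, the yellow torus sits at roughly (8.8, 2.2) before and (8.5, 3.6) after.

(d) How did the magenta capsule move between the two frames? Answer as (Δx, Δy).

(2.0, 1.5)

From the two frames, the magenta capsule sits at roughly (8.2, 5.4) before and (10.2, 6.9) after.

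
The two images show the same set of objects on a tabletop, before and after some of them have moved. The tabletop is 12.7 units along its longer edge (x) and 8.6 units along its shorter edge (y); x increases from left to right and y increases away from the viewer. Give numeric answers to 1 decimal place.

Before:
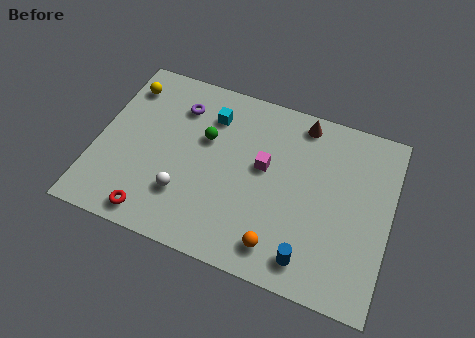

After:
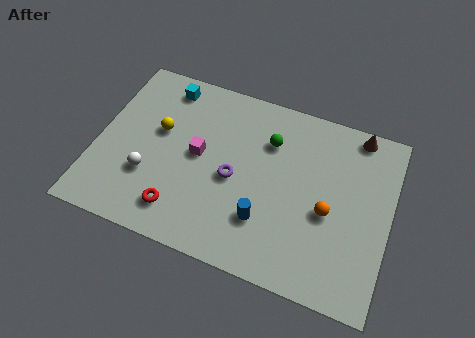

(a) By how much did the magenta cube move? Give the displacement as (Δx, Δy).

(-2.8, -0.4)

The magenta cube started near (7.2, 4.9) and ended near (4.4, 4.5).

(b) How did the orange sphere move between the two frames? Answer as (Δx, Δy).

(1.9, 2.3)

The orange sphere started near (8.2, 1.4) and ended near (10.1, 3.7).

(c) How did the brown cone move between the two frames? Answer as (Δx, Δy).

(2.4, 0.2)

From the two frames, the brown cone sits at roughly (8.6, 7.6) before and (11.0, 7.8) after.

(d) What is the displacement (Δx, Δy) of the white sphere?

(-1.6, 0.4)

The white sphere was at about (4.0, 2.4) and moved to about (2.4, 2.8).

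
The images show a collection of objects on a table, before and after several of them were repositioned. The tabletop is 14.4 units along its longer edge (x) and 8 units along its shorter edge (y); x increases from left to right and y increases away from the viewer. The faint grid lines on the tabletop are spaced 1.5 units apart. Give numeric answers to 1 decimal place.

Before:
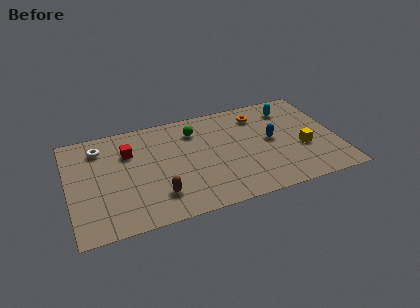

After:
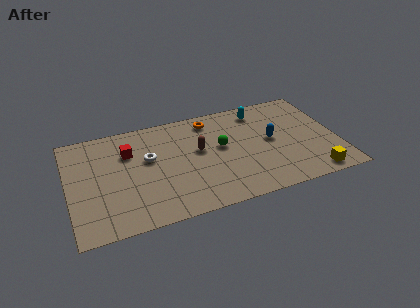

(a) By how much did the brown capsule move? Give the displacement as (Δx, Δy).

(2.4, 2.7)

The brown capsule was at about (4.6, 1.9) and moved to about (7.0, 4.6).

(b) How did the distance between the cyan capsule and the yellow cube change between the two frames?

+2.9

The distance was about 3.3 in the first image and 6.2 in the second, so they moved 2.9 units further apart.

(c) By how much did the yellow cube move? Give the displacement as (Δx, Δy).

(0.3, -2.2)

The yellow cube was at about (12.5, 3.1) and moved to about (12.8, 0.9).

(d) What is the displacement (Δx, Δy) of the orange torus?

(-2.6, 0.4)

From the two frames, the orange torus sits at roughly (10.4, 6.4) before and (7.8, 6.8) after.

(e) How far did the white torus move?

3.0

The white torus moved from about (1.8, 6.4) to (4.3, 4.8), a distance of √(2.5² + 1.6²) ≈ 3.0.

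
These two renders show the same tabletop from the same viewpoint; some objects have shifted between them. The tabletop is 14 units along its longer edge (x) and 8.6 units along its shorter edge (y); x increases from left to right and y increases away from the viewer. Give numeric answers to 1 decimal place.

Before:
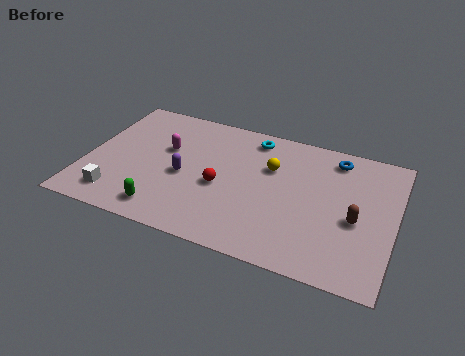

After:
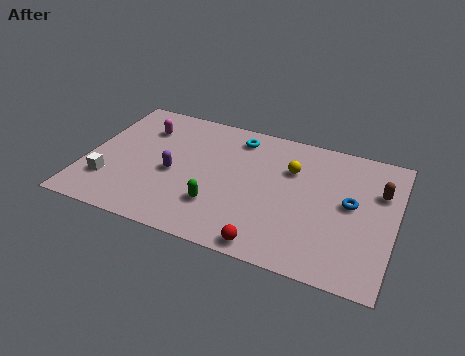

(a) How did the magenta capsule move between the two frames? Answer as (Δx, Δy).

(-1.2, 1.1)

The magenta capsule was at about (3.5, 5.3) and moved to about (2.3, 6.4).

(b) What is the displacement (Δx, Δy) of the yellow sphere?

(0.9, 0.2)

From the two frames, the yellow sphere sits at roughly (8.3, 5.7) before and (9.2, 5.9) after.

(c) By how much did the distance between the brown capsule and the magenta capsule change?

+2.0

The distance was about 8.9 in the first image and 10.9 in the second, so they moved 2.0 units further apart.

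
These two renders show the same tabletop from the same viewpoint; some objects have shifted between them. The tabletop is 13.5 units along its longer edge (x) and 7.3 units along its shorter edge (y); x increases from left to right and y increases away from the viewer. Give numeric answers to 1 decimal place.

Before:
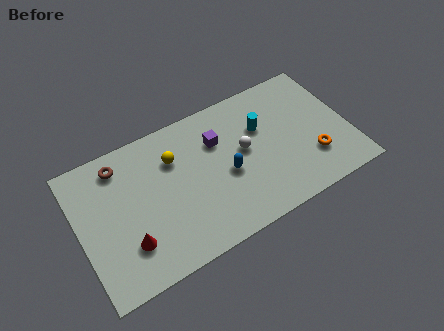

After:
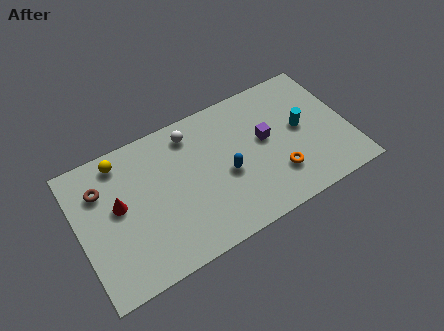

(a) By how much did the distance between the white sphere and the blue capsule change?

+1.9

Before: roughly 1.3 units apart; after: 3.2. That's 1.9 units further apart.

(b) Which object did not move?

the blue capsule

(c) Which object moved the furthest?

the white sphere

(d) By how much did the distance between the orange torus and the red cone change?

-1.3

The distance was about 9.3 in the first image and 8.0 in the second, so they moved 1.3 units closer together.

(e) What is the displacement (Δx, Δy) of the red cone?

(-0.2, 2.1)

The red cone started near (2.2, 2.0) and ended near (2.0, 4.1).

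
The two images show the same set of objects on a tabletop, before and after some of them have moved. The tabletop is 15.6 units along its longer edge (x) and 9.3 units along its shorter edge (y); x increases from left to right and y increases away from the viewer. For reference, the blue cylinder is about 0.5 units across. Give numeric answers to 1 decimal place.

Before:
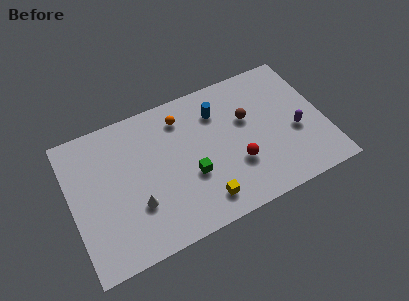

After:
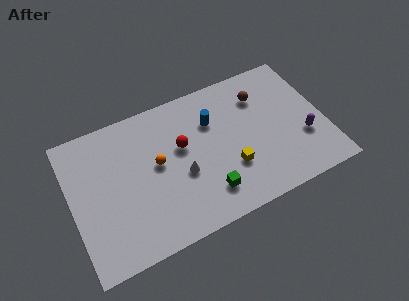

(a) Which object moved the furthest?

the red sphere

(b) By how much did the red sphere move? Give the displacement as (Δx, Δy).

(-3.1, 2.5)

From the two frames, the red sphere sits at roughly (10.0, 3.1) before and (6.9, 5.6) after.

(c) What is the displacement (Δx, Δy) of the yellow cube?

(1.9, 1.4)

The yellow cube was at about (7.7, 1.6) and moved to about (9.6, 3.0).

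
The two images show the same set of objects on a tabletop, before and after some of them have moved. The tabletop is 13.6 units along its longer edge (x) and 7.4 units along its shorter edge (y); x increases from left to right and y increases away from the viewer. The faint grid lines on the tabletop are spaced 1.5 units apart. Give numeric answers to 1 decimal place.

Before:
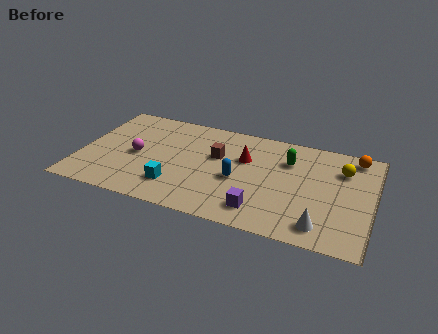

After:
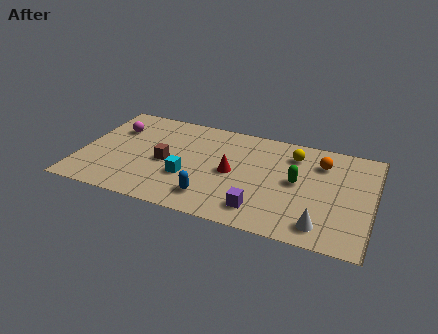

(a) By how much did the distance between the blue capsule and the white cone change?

+0.6

The distance was about 4.5 in the first image and 5.1 in the second, so they moved 0.6 units further apart.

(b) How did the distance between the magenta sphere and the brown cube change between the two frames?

-0.7

The distance was about 3.9 in the first image and 3.2 in the second, so they moved 0.7 units closer together.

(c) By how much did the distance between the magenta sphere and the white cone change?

+1.7

Before: roughly 9.1 units apart; after: 10.8. That's 1.7 units further apart.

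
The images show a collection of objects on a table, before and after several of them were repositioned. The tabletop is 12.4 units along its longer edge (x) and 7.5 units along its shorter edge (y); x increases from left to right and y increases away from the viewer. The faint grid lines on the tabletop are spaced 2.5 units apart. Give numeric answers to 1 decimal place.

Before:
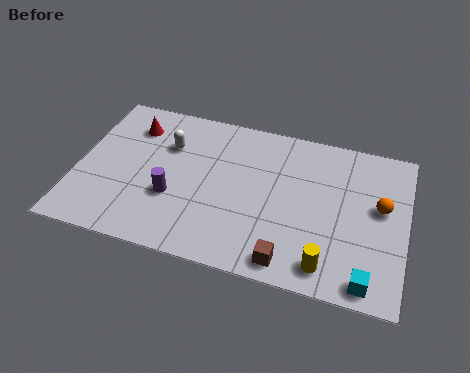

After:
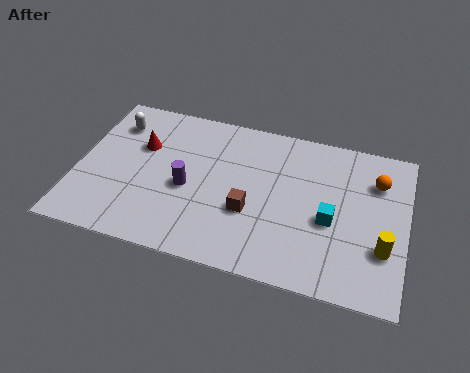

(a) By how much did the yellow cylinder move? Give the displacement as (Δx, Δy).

(2.0, 1.3)

From the two frames, the yellow cylinder sits at roughly (9.6, 1.1) before and (11.6, 2.4) after.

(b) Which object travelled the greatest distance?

the cyan cube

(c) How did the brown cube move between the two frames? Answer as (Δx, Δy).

(-1.6, 1.9)

From the two frames, the brown cube sits at roughly (8.2, 0.9) before and (6.6, 2.8) after.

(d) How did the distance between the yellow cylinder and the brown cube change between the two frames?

+3.6

Before: roughly 1.4 units apart; after: 5.0. That's 3.6 units further apart.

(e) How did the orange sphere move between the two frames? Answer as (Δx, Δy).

(-0.2, 1.2)

The orange sphere was at about (11.4, 4.3) and moved to about (11.2, 5.5).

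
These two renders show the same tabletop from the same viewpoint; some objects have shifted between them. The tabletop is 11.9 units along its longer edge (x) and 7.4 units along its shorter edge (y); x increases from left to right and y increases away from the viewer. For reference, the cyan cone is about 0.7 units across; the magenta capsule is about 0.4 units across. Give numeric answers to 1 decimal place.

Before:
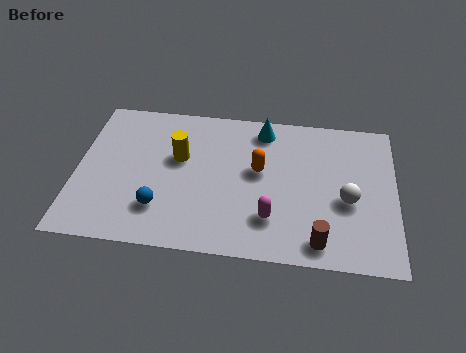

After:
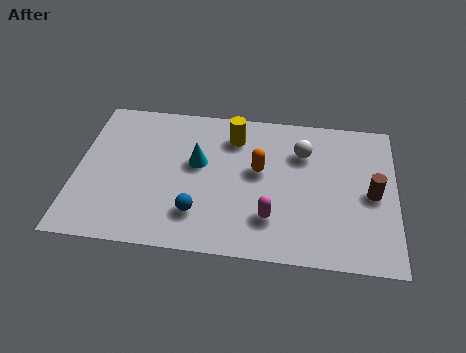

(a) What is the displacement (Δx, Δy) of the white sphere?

(-1.7, 2.2)

From the two frames, the white sphere sits at roughly (10.1, 3.1) before and (8.4, 5.3) after.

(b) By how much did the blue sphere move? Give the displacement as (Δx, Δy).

(1.4, -0.1)

From the two frames, the blue sphere sits at roughly (3.2, 1.9) before and (4.6, 1.8) after.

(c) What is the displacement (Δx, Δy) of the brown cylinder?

(1.9, 2.5)

The brown cylinder started near (9.1, 1.0) and ended near (11.0, 3.5).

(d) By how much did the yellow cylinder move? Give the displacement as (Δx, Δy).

(2.0, 1.3)

The yellow cylinder was at about (3.8, 4.5) and moved to about (5.8, 5.8).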